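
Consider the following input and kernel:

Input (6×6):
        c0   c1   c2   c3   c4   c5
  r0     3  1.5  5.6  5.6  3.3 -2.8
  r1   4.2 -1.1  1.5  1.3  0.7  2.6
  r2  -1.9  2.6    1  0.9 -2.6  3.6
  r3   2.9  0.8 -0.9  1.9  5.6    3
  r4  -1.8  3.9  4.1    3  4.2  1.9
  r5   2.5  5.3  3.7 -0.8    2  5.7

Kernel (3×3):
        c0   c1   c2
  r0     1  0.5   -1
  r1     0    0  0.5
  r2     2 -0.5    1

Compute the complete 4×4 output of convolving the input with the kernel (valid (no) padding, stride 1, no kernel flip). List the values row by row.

Output[0,0]: The receptive field on the input at this output position is [3 1.5 5.6 / 4.2 -1.1 1.5 / -1.9 2.6 1]. Elementwise product with the kernel and sum: 3·1 + 1.5·0.5 + 5.6·-1 + 1.5·0.5 + -1.9·2 + 2.6·-0.5 + 1·1.

-5.2 4.95 4.4 18.05
7.15 2.75 3 4.85
-3.5 11.9 17.75 3.3
12.3 7.9 6.35 5.75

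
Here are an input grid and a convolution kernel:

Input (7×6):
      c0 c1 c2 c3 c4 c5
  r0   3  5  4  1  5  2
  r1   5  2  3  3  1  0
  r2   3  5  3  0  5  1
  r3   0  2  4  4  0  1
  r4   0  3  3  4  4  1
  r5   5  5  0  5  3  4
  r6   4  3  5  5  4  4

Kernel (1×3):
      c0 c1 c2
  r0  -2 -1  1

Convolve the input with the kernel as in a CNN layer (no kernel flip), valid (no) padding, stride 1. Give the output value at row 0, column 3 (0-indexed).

The receptive field on the input at this output position is [1 5 2]. Elementwise product with the kernel and sum: 1·-2 + 5·-1 + 2·1.

-5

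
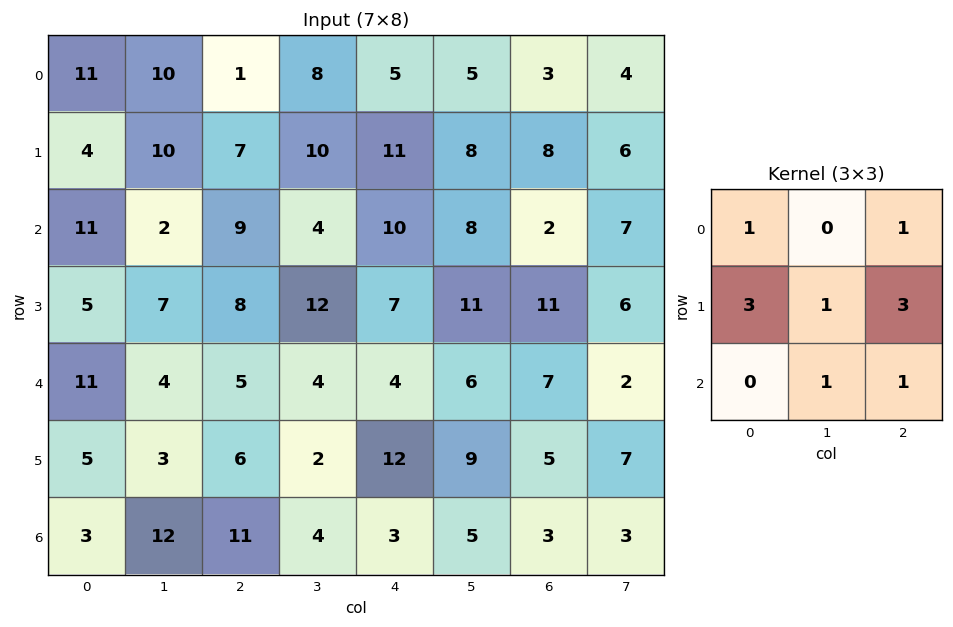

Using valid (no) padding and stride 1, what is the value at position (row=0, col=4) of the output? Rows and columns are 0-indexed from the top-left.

83

The receptive field on the input at this output position is [5 5 3 / 11 8 8 / 10 8 2]. Elementwise product with the kernel and sum: 5·1 + 3·1 + 11·3 + 8·1 + 8·3 + 8·1 + 2·1.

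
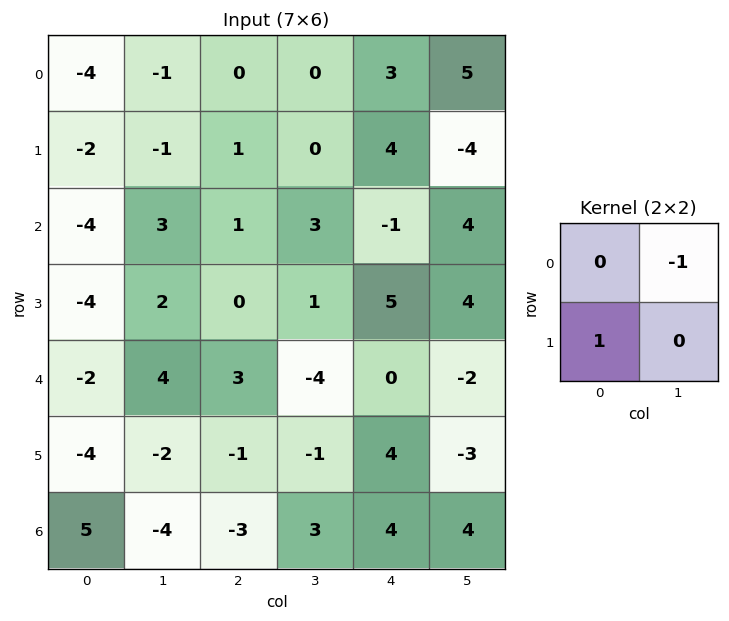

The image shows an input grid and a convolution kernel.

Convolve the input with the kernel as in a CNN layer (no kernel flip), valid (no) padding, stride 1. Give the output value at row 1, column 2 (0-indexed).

The receptive field on the input at this output position is [1 0 / 1 3]. Elementwise product with the kernel and sum: 0·-1 + 1·1.

1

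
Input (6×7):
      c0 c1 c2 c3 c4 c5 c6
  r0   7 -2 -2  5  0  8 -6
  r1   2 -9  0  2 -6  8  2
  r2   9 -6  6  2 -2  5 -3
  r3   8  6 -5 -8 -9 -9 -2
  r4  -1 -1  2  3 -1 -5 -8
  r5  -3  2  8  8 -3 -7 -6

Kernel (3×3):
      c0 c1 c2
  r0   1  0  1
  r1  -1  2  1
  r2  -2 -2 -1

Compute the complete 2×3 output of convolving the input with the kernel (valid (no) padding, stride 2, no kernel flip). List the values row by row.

Output[0,0]: The receptive field on the input at this output position is [7 -2 -2 / 2 -9 0 / 9 -6 6]. Elementwise product with the kernel and sum: 7·1 + -2·1 + 2·-1 + -9·2 + 0·1 + 9·-2 + -6·-2 + 6·-1.

-27 -18 15
16 -25 4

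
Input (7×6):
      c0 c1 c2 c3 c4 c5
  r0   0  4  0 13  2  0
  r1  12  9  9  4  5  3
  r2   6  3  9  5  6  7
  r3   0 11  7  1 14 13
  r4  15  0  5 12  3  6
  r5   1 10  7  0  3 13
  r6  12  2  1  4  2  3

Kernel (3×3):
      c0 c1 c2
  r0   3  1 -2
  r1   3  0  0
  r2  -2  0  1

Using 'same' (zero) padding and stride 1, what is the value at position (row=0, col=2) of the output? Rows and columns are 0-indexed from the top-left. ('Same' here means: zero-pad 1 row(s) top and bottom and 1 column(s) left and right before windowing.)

The receptive field on the zero-padded input at this output position is [0 0 0 / 4 0 13 / 9 9 4]. Elementwise product with the kernel and sum: 0·3 + 0·1 + 0·-2 + 4·3 + 9·-2 + 4·1.

-2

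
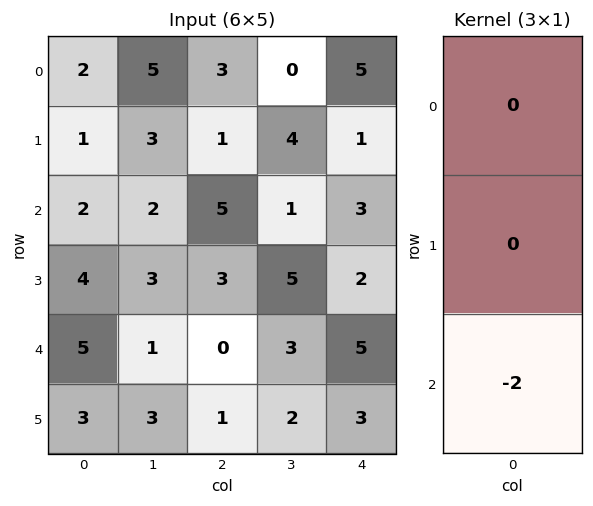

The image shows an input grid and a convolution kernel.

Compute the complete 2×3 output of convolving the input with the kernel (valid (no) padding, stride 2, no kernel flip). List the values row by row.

Output[0,0]: The receptive field on the input at this output position is [2 / 1 / 2]. Elementwise product with the kernel and sum: 2·-2.

-4 -10 -6
-10 0 -10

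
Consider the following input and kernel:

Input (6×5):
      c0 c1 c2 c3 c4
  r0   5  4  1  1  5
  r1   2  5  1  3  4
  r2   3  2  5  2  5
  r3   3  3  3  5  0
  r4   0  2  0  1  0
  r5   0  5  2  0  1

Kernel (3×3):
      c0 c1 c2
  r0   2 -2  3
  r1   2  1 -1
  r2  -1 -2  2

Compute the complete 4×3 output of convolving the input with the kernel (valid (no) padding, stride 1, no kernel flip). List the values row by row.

16 9 17
-3 25 2
19 4 30
5 9 -3

Output[0,0]: The receptive field on the input at this output position is [5 4 1 / 2 5 1 / 3 2 5]. Elementwise product with the kernel and sum: 5·2 + 4·-2 + 1·3 + 2·2 + 5·1 + 1·-1 + 3·-1 + 2·-2 + 5·2.
Output[0,1]: The receptive field on the input at this output position is [4 1 1 / 5 1 3 / 2 5 2]. Elementwise product with the kernel and sum: 4·2 + 1·-2 + 1·3 + 5·2 + 1·1 + 3·-1 + 2·-1 + 5·-2 + 2·2.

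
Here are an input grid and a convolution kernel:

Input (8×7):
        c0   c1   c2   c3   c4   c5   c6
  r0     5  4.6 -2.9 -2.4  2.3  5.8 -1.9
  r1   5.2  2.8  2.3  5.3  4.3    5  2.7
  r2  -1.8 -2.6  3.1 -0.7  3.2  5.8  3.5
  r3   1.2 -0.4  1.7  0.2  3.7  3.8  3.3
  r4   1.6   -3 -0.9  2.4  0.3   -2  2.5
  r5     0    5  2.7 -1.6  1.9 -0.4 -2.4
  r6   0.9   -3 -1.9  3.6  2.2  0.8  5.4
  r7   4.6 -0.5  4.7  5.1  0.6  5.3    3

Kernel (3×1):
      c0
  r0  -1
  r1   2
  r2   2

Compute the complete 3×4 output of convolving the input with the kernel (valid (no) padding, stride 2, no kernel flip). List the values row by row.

Output[0,0]: The receptive field on the input at this output position is [5 / 5.2 / -1.8]. Elementwise product with the kernel and sum: 5·-1 + 5.2·2 + -1.8·2.

1.8 13.7 12.7 14.3
7.4 -1.5 4.8 8.1
0.2 2.5 7.9 3.5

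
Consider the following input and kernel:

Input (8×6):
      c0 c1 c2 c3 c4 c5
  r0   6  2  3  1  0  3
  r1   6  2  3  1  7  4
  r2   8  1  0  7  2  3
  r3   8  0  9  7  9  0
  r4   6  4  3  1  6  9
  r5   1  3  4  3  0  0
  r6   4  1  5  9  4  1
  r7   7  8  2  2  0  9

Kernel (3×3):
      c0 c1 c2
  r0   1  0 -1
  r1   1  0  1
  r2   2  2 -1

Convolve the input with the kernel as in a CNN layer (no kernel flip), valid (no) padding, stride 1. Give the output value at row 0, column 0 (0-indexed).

The receptive field on the input at this output position is [6 2 3 / 6 2 3 / 8 1 0]. Elementwise product with the kernel and sum: 6·1 + 3·-1 + 6·1 + 3·1 + 8·2 + 1·2 + 0·-1.

30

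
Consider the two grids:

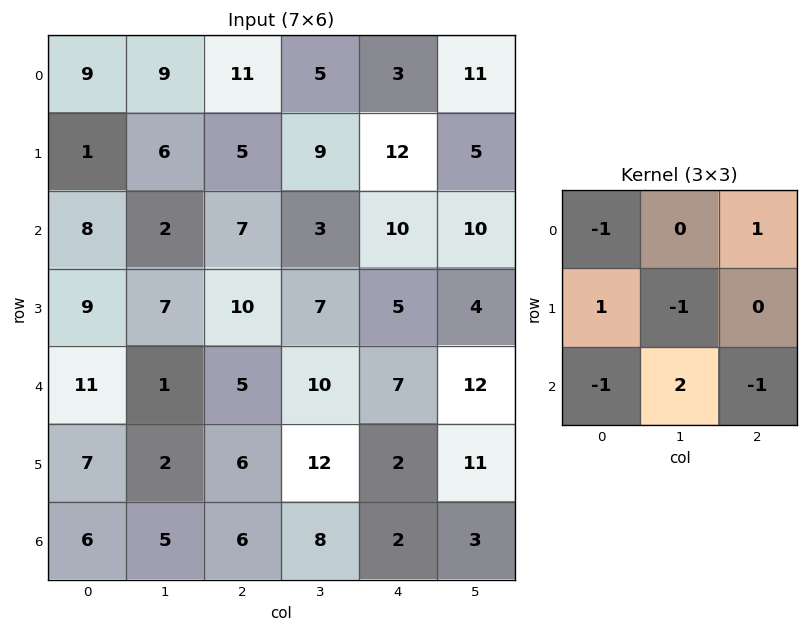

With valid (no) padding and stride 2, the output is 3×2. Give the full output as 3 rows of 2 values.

Output[0,0]: The receptive field on the input at this output position is [9 9 11 / 1 6 5 / 8 2 7]. Elementwise product with the kernel and sum: 9·-1 + 11·1 + 1·1 + 6·-1 + 8·-1 + 2·2 + 7·-1.

-14 -23
-13 14
-3 4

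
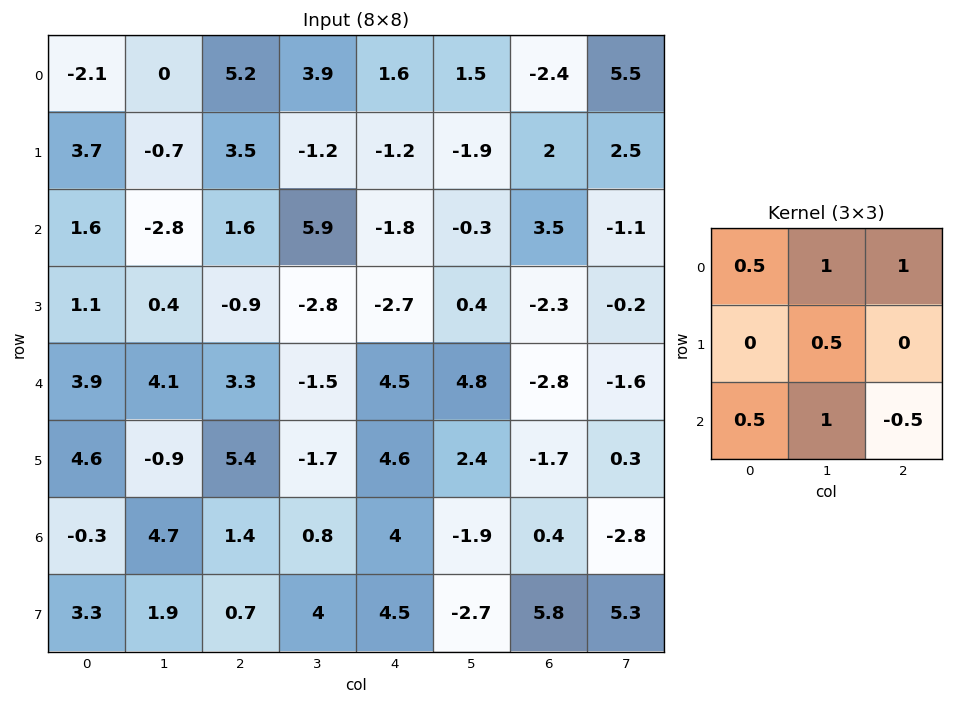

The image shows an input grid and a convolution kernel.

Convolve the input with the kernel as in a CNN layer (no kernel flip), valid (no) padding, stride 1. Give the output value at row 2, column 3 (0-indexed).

The receptive field on the input at this output position is [5.9 -1.8 -0.3 / -2.8 -2.7 0.4 / -1.5 4.5 4.8]. Elementwise product with the kernel and sum: 5.9·0.5 + -1.8·1 + -0.3·1 + -2.7·0.5 + -1.5·0.5 + 4.5·1 + 4.8·-0.5.

0.85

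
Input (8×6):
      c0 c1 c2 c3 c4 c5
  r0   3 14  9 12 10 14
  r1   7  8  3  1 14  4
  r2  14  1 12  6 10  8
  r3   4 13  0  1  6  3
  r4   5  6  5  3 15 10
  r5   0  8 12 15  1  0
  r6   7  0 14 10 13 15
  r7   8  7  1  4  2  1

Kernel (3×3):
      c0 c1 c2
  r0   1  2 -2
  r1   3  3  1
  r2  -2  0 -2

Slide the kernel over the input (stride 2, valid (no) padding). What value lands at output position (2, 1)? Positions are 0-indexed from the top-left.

9

The receptive field on the input at this output position is [5 3 15 / 12 15 1 / 14 10 13]. Elementwise product with the kernel and sum: 5·1 + 3·2 + 15·-2 + 12·3 + 15·3 + 1·1 + 14·-2 + 13·-2.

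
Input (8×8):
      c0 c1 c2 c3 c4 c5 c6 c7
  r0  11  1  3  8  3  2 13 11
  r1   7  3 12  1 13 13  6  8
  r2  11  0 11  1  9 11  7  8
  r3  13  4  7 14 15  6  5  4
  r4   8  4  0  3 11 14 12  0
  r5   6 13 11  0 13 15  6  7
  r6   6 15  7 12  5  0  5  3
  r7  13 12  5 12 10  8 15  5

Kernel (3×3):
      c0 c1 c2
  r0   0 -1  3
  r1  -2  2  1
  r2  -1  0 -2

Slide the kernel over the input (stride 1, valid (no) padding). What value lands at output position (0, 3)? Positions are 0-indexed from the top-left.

The receptive field on the input at this output position is [8 3 2 / 1 13 13 / 1 9 11]. Elementwise product with the kernel and sum: 3·-1 + 2·3 + 1·-2 + 13·2 + 13·1 + 1·-1 + 11·-2.

17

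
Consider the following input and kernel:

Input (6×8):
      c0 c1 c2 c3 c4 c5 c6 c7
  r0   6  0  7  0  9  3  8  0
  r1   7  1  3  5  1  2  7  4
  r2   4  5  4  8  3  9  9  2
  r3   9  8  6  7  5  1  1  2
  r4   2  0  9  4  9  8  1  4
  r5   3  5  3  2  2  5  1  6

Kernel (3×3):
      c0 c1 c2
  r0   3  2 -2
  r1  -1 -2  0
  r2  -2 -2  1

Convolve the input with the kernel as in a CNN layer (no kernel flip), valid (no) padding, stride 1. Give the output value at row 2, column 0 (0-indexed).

The receptive field on the input at this output position is [4 5 4 / 9 8 6 / 2 0 9]. Elementwise product with the kernel and sum: 4·3 + 5·2 + 4·-2 + 9·-1 + 8·-2 + 2·-2 + 0·-2 + 9·1.

-6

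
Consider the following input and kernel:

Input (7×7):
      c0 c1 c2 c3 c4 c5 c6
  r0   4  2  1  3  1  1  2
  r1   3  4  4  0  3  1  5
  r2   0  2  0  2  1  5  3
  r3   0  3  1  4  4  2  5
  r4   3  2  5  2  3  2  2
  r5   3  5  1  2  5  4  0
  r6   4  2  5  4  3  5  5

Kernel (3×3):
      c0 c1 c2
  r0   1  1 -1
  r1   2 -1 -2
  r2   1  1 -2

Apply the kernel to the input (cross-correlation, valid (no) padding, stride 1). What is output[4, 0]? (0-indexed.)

-5

The receptive field on the input at this output position is [3 2 5 / 3 5 1 / 4 2 5]. Elementwise product with the kernel and sum: 3·1 + 2·1 + 5·-1 + 3·2 + 5·-1 + 1·-2 + 4·1 + 2·1 + 5·-2.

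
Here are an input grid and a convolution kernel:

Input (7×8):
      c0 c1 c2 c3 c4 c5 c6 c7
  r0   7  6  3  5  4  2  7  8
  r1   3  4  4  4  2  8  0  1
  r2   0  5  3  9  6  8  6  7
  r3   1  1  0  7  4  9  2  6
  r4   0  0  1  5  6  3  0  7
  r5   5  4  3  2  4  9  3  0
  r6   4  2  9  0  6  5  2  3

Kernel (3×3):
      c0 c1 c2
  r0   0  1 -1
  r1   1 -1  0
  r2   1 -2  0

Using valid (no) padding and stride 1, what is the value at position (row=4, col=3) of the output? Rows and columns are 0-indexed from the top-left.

The receptive field on the input at this output position is [5 6 3 / 2 4 9 / 0 6 5]. Elementwise product with the kernel and sum: 6·1 + 3·-1 + 2·1 + 4·-1 + 0·1 + 6·-2.

-11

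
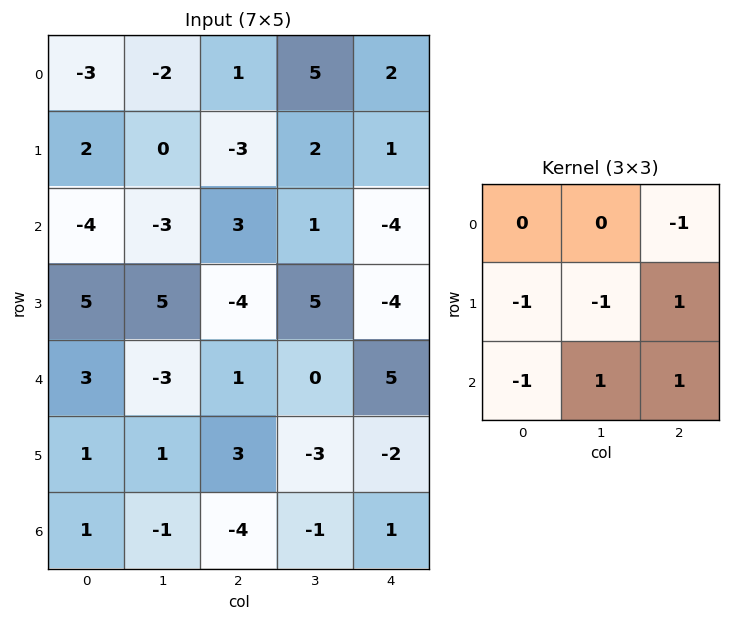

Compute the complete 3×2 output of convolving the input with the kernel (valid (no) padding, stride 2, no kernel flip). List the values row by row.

-2 -6
-22 3
-6 -3

Output[0,0]: The receptive field on the input at this output position is [-3 -2 1 / 2 0 -3 / -4 -3 3]. Elementwise product with the kernel and sum: 1·-1 + 2·-1 + 0·-1 + -3·1 + -4·-1 + -3·1 + 3·1.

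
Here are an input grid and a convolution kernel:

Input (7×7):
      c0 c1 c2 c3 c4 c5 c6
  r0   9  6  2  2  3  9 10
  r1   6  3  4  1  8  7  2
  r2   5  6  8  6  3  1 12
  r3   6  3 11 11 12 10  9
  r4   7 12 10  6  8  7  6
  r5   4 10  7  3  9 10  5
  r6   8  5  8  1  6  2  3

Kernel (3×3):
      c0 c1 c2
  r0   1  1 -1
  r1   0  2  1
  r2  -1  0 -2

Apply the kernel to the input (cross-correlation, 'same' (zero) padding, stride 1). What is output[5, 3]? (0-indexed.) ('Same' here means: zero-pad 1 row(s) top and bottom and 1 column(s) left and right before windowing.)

The receptive field on the zero-padded input at this output position is [10 6 8 / 7 3 9 / 8 1 6]. Elementwise product with the kernel and sum: 10·1 + 6·1 + 8·-1 + 3·2 + 9·1 + 8·-1 + 6·-2.

3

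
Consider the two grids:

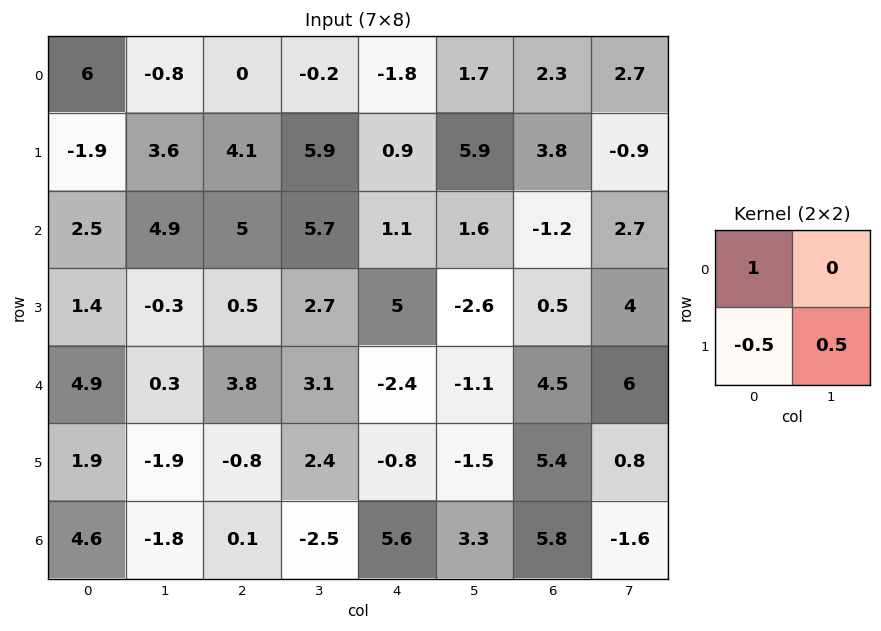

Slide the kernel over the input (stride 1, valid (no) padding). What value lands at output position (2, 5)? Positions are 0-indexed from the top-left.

The receptive field on the input at this output position is [1.6 -1.2 / -2.6 0.5]. Elementwise product with the kernel and sum: 1.6·1 + -2.6·-0.5 + 0.5·0.5.

3.15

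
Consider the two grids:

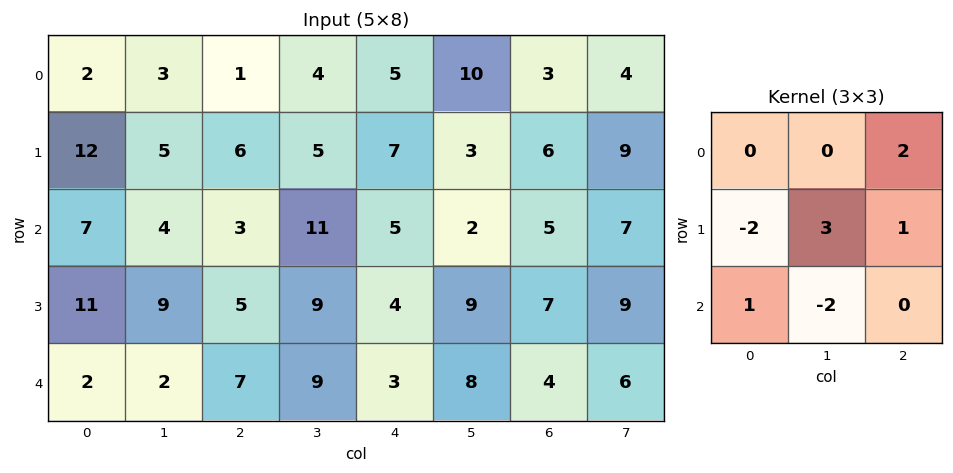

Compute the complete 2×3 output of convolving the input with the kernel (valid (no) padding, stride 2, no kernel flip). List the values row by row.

Output[0,0]: The receptive field on the input at this output position is [2 3 1 / 12 5 6 / 7 4 3]. Elementwise product with the kernel and sum: 1·2 + 12·-2 + 5·3 + 6·1 + 7·1 + 4·-2.

-2 1 8
14 20 23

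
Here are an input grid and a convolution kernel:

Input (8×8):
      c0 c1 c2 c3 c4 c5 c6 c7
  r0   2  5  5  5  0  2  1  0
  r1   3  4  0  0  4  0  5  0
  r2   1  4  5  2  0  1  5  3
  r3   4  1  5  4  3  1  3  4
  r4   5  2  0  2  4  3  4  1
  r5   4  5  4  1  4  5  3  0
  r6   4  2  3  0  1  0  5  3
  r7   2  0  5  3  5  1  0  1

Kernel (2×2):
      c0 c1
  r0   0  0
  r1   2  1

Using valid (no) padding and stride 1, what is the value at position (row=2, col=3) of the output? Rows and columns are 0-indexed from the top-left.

11

The receptive field on the input at this output position is [2 0 / 4 3]. Elementwise product with the kernel and sum: 4·2 + 3·1.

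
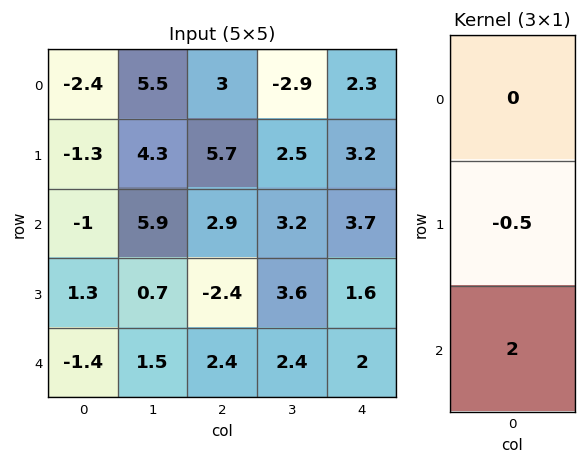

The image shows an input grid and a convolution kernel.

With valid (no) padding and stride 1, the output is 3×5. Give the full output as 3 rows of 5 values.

Output[0,0]: The receptive field on the input at this output position is [-2.4 / -1.3 / -1]. Elementwise product with the kernel and sum: -1.3·-0.5 + -1·2.
Output[0,1]: The receptive field on the input at this output position is [5.5 / 4.3 / 5.9]. Elementwise product with the kernel and sum: 4.3·-0.5 + 5.9·2.

-1.35 9.65 2.95 5.15 5.8
3.1 -1.55 -6.25 5.6 1.35
-3.45 2.65 6 3 3.2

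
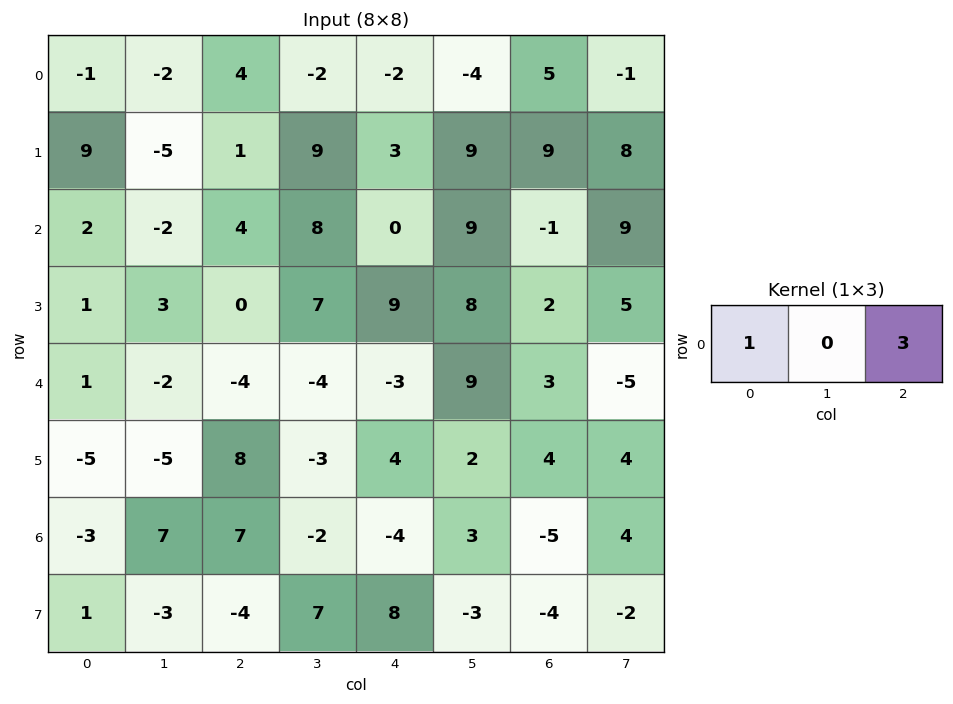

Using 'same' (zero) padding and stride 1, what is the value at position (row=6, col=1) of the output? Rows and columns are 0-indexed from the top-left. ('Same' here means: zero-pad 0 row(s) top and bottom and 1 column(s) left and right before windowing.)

The receptive field on the zero-padded input at this output position is [-3 7 7]. Elementwise product with the kernel and sum: -3·1 + 7·3.

18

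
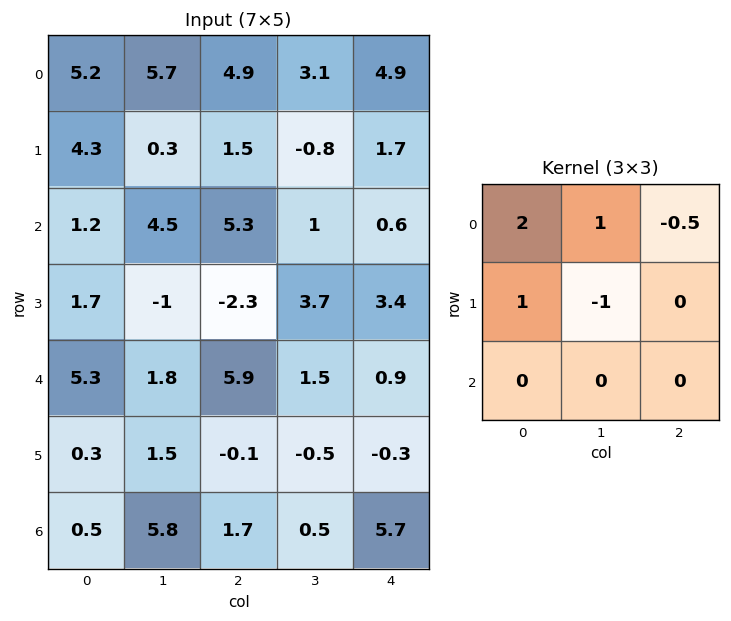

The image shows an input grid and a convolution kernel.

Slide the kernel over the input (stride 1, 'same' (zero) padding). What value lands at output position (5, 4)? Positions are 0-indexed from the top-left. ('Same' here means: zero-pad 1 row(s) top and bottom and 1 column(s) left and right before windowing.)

The receptive field on the zero-padded input at this output position is [1.5 0.9 0 / -0.5 -0.3 0 / 0.5 5.7 0]. Elementwise product with the kernel and sum: 1.5·2 + 0.9·1 + 0·-0.5 + -0.5·1 + -0.3·-1.

3.7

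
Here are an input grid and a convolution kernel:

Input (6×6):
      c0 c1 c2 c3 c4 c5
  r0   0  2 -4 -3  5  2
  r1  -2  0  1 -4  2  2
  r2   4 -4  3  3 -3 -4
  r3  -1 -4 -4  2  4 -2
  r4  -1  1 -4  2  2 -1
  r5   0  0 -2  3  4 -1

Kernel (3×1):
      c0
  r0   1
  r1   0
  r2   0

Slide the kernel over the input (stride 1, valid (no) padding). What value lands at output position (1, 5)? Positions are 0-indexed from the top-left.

2

The receptive field on the input at this output position is [2 / -4 / -2]. Elementwise product with the kernel and sum: 2·1.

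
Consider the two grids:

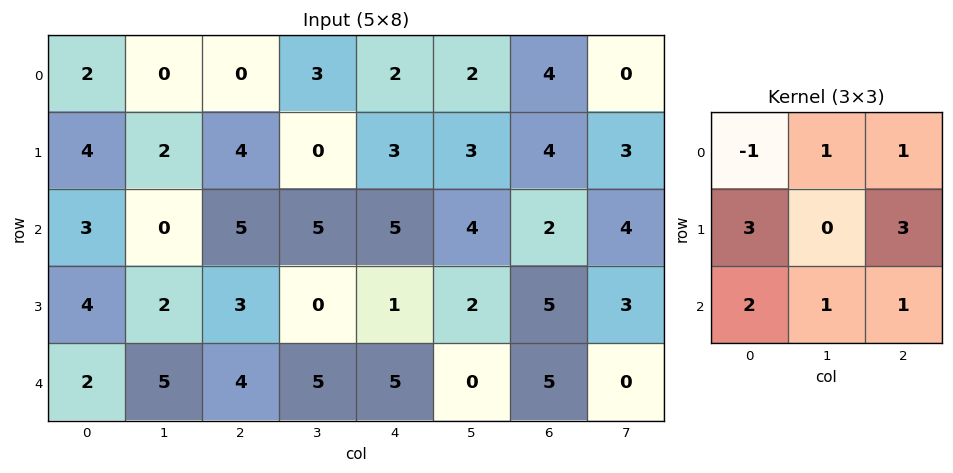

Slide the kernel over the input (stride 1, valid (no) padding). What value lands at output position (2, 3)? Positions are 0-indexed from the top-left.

The receptive field on the input at this output position is [5 5 4 / 0 1 2 / 5 5 0]. Elementwise product with the kernel and sum: 5·-1 + 5·1 + 4·1 + 0·3 + 2·3 + 5·2 + 5·1 + 0·1.

25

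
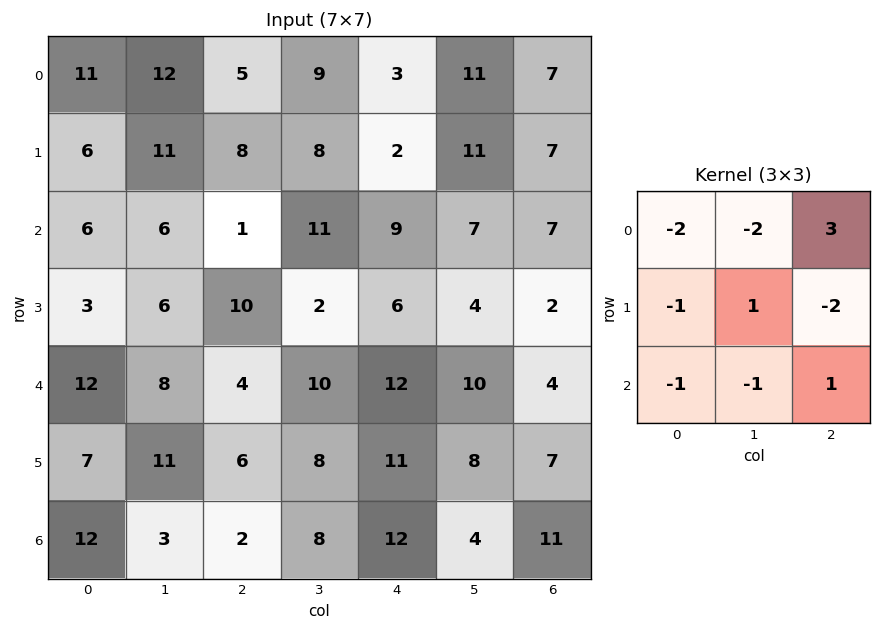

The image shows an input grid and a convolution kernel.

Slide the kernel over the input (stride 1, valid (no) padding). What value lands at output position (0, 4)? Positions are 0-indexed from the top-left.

The receptive field on the input at this output position is [3 11 7 / 2 11 7 / 9 7 7]. Elementwise product with the kernel and sum: 3·-2 + 11·-2 + 7·3 + 2·-1 + 11·1 + 7·-2 + 9·-1 + 7·-1 + 7·1.

-21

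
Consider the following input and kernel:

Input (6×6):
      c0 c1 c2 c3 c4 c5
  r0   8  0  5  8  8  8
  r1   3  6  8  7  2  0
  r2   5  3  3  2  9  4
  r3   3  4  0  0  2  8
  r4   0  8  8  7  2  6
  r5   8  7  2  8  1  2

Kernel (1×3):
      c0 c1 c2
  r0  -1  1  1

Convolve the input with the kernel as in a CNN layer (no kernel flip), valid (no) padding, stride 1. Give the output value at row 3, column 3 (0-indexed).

10

The receptive field on the input at this output position is [0 2 8]. Elementwise product with the kernel and sum: 0·-1 + 2·1 + 8·1.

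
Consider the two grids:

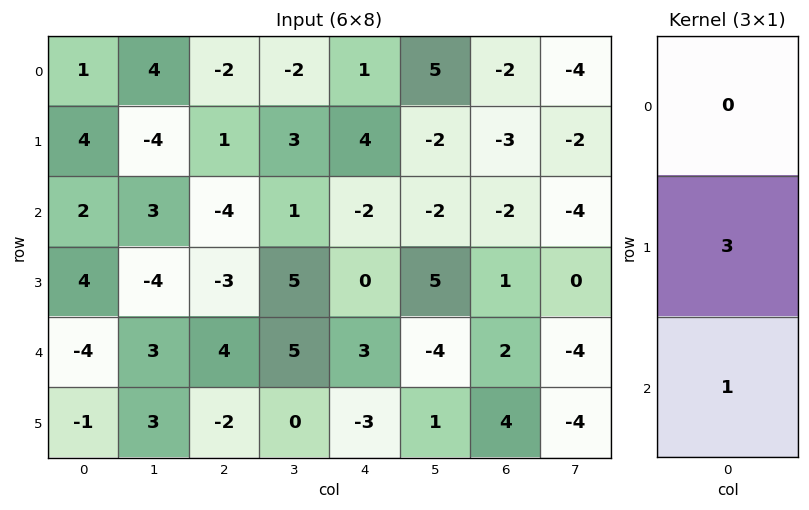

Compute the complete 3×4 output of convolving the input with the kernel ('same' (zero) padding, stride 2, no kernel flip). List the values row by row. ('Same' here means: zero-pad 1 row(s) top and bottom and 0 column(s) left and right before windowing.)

7 -5 7 -9
10 -15 -6 -5
-13 10 6 10

Output[0,0]: The receptive field on the zero-padded input at this output position is [0 / 1 / 4]. Elementwise product with the kernel and sum: 1·3 + 4·1.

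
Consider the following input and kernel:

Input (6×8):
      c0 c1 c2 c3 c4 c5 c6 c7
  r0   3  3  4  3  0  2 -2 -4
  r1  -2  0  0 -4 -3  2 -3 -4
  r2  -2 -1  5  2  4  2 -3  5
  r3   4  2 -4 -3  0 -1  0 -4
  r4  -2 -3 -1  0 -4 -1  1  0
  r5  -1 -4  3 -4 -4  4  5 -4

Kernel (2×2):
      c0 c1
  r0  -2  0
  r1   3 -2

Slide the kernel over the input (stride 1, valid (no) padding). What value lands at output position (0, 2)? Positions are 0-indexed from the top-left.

The receptive field on the input at this output position is [4 3 / 0 -4]. Elementwise product with the kernel and sum: 4·-2 + 0·3 + -4·-2.

0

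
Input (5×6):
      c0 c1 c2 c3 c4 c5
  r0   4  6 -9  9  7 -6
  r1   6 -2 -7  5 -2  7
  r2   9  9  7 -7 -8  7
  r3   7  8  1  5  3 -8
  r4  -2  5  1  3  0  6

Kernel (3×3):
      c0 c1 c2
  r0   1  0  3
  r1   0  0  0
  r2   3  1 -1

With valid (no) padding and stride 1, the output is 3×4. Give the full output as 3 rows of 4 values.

6 74 34 -45
13 33 -8 52
28 1 -11 17

Output[0,0]: The receptive field on the input at this output position is [4 6 -9 / 6 -2 -7 / 9 9 7]. Elementwise product with the kernel and sum: 4·1 + -9·3 + 9·3 + 9·1 + 7·-1.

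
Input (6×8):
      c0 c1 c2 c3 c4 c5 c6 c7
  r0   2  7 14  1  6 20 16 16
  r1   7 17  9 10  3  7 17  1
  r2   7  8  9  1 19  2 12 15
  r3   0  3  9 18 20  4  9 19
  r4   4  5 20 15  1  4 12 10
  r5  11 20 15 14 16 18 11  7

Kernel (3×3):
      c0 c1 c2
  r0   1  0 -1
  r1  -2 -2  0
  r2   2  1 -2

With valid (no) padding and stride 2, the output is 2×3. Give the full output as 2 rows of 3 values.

Output[0,0]: The receptive field on the input at this output position is [2 7 14 / 7 17 9 / 7 8 9]. Elementwise product with the kernel and sum: 2·1 + 14·-1 + 7·-2 + 17·-2 + 7·2 + 8·1 + 9·-2.

-56 -49 -14
-35 -11 -59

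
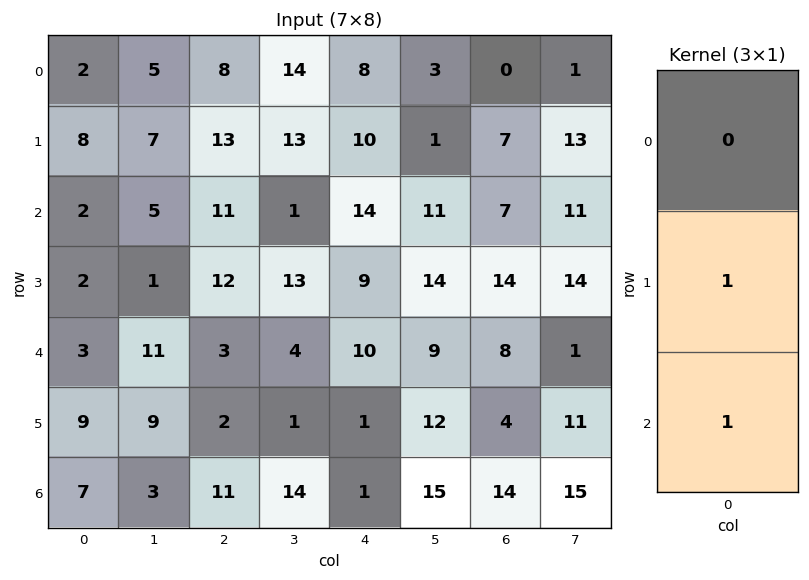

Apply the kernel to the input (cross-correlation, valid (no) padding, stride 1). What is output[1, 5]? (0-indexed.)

25

The receptive field on the input at this output position is [1 / 11 / 14]. Elementwise product with the kernel and sum: 11·1 + 14·1.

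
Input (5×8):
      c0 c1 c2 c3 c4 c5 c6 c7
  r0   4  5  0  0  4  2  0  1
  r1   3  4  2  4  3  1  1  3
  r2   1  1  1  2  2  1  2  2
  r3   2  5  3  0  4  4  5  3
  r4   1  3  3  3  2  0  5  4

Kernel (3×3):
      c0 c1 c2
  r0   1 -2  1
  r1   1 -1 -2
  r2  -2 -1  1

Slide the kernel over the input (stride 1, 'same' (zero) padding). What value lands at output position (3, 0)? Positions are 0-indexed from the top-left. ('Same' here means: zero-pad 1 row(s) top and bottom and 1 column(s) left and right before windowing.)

The receptive field on the zero-padded input at this output position is [0 1 1 / 0 2 5 / 0 1 3]. Elementwise product with the kernel and sum: 0·1 + 1·-2 + 1·1 + 0·1 + 2·-1 + 5·-2 + 0·-2 + 1·-1 + 3·1.

-11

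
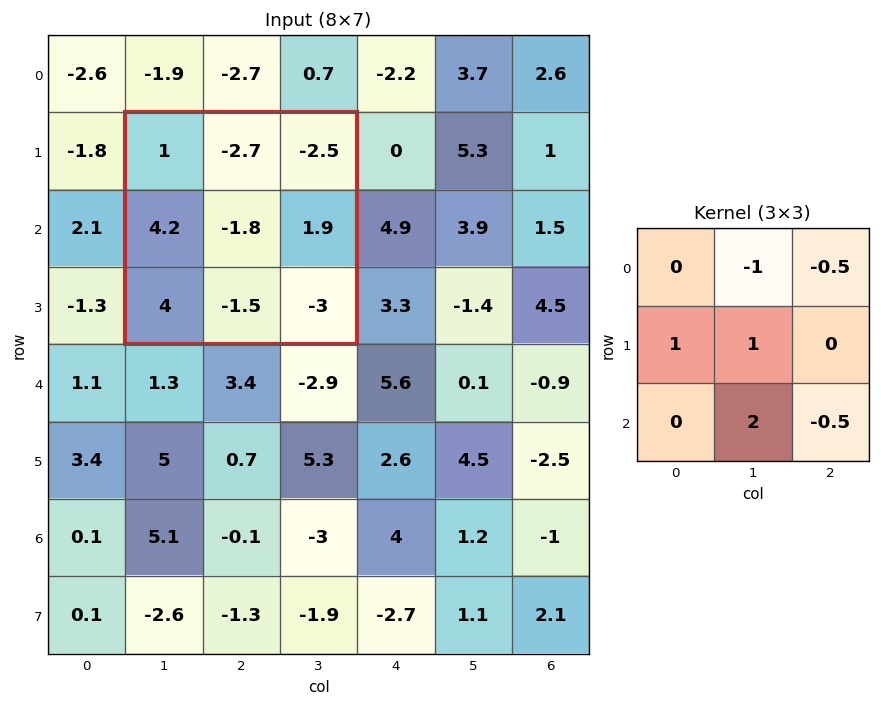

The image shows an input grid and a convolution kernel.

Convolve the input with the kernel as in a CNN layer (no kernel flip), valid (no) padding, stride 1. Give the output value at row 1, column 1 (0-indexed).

The receptive field on the input at this output position is [1 -2.7 -2.5 / 4.2 -1.8 1.9 / 4 -1.5 -3]. Elementwise product with the kernel and sum: -2.7·-1 + -2.5·-0.5 + 4.2·1 + -1.8·1 + -1.5·2 + -3·-0.5.

4.85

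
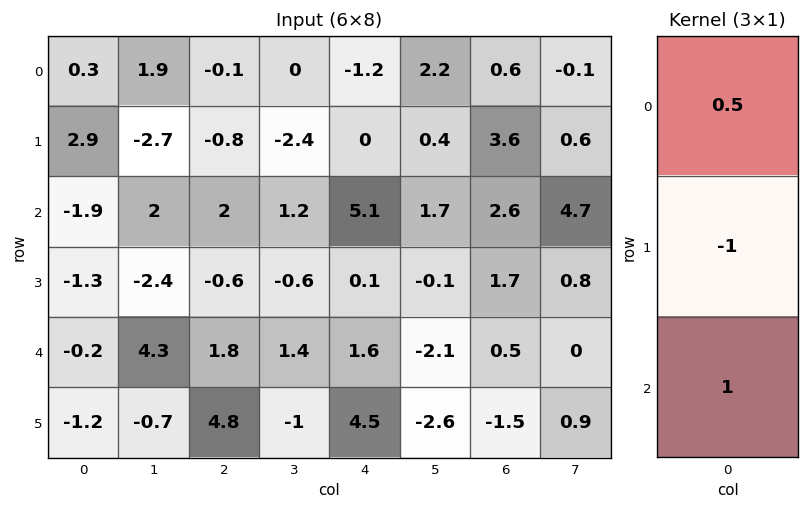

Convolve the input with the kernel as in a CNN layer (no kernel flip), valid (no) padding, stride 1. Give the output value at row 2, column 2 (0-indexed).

3.4

The receptive field on the input at this output position is [2 / -0.6 / 1.8]. Elementwise product with the kernel and sum: 2·0.5 + -0.6·-1 + 1.8·1.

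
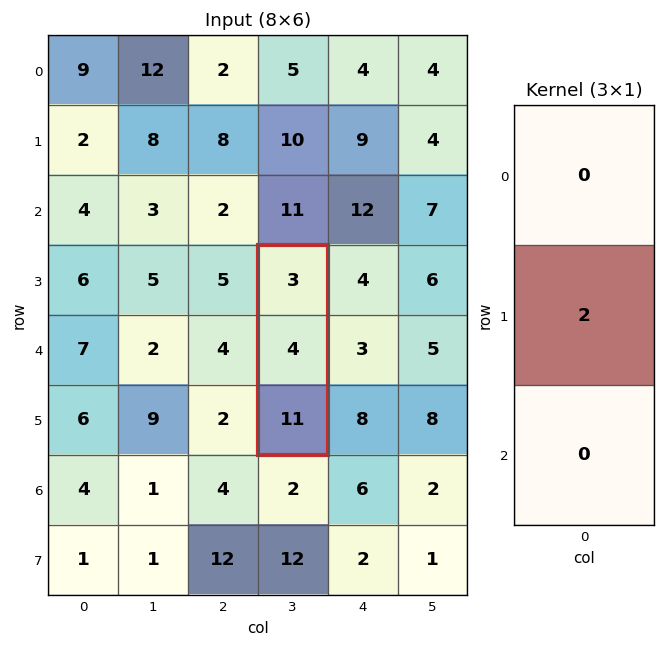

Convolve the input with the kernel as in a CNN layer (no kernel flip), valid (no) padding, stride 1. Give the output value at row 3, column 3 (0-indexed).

8

The receptive field on the input at this output position is [3 / 4 / 11]. Elementwise product with the kernel and sum: 4·2.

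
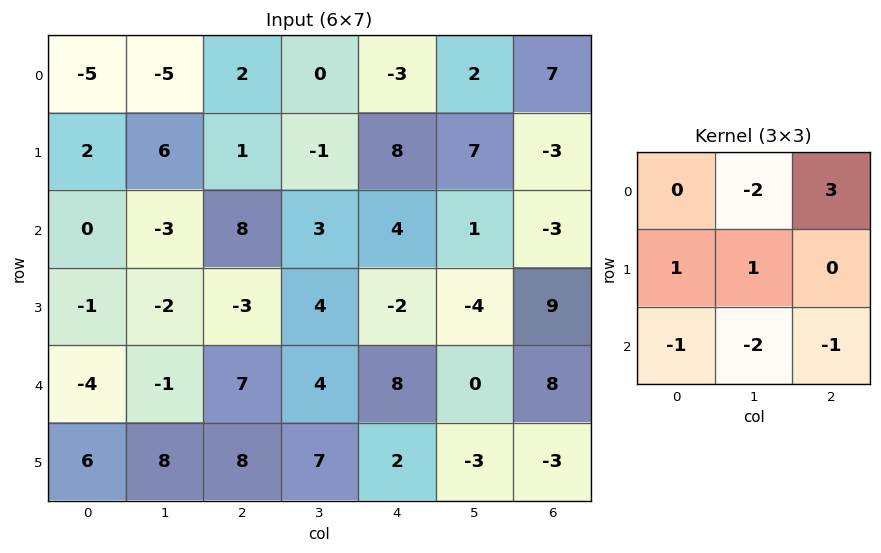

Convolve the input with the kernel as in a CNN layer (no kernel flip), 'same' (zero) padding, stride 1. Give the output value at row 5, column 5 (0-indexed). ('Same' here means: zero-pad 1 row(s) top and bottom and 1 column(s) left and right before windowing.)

23

The receptive field on the zero-padded input at this output position is [8 0 8 / 2 -3 -3 / 0 0 0]. Elementwise product with the kernel and sum: 0·-2 + 8·3 + 2·1 + -3·1 + 0·-1 + 0·-2 + 0·-1.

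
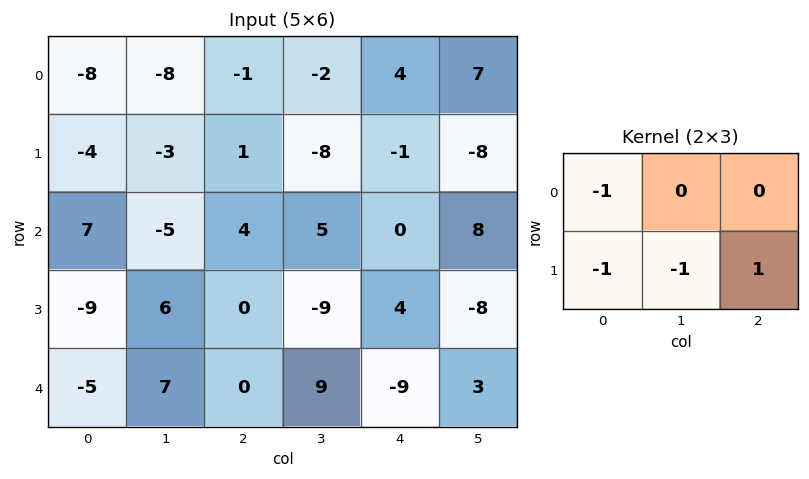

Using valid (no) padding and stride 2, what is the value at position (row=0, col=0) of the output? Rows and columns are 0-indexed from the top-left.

16

The receptive field on the input at this output position is [-8 -8 -1 / -4 -3 1]. Elementwise product with the kernel and sum: -8·-1 + -4·-1 + -3·-1 + 1·1.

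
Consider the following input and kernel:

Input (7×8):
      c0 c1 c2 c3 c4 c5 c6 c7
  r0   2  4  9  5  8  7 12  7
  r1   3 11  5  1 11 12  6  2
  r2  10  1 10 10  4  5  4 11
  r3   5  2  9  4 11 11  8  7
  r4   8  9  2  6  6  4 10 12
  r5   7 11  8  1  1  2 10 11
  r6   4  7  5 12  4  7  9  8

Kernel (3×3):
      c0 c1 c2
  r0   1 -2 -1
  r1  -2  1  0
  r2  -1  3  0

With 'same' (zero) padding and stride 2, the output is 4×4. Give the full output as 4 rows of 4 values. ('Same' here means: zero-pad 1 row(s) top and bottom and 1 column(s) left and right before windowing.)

Output[0,0]: The receptive field on the zero-padded input at this output position is [0 0 0 / 0 2 4 / 0 3 11]. Elementwise product with the kernel and sum: 0·1 + 0·-2 + 0·-1 + 0·-2 + 2·1 + 0·-1 + 3·3.

11 5 30 4
8 33 -20 5
17 -23 -33 18
-21 -15 -23 -34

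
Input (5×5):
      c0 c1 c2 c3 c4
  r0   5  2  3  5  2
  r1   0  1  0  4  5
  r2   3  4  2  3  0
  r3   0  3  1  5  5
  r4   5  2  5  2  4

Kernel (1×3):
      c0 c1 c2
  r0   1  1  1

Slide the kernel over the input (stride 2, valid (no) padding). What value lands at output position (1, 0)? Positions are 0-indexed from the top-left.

9

The receptive field on the input at this output position is [3 4 2]. Elementwise product with the kernel and sum: 3·1 + 4·1 + 2·1.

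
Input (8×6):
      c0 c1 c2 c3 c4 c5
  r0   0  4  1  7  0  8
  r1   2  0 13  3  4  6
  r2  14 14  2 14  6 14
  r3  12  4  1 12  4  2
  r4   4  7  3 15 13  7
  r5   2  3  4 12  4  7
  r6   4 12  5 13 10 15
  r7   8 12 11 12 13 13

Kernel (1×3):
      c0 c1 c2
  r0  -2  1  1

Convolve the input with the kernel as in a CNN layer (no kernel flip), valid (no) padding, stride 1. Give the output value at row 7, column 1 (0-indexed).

The receptive field on the input at this output position is [12 11 12]. Elementwise product with the kernel and sum: 12·-2 + 11·1 + 12·1.

-1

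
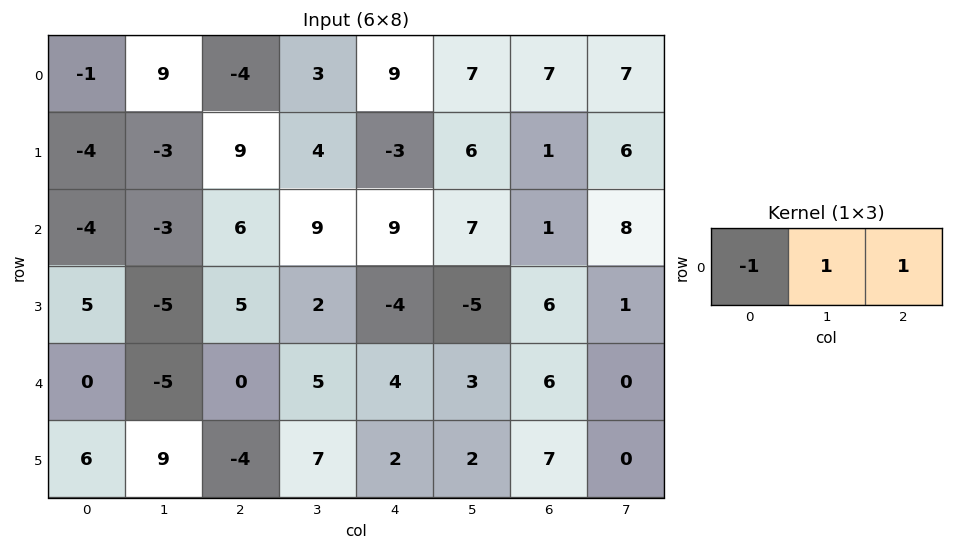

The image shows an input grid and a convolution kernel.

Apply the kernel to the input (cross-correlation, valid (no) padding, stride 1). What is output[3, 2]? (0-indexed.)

-7

The receptive field on the input at this output position is [5 2 -4]. Elementwise product with the kernel and sum: 5·-1 + 2·1 + -4·1.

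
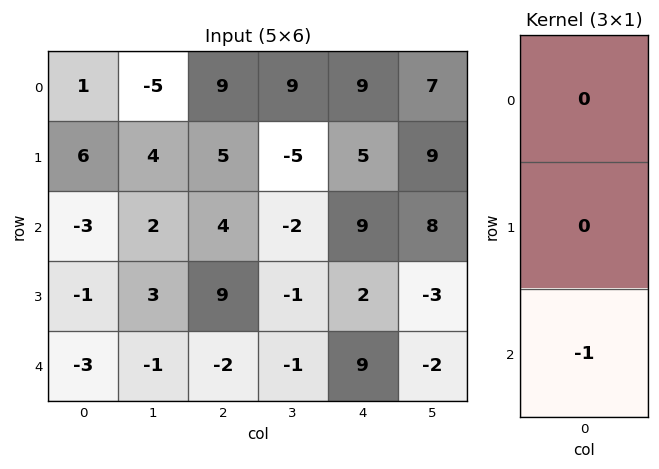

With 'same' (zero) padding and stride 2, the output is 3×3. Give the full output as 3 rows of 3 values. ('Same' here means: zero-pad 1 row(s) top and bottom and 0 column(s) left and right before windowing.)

-6 -5 -5
1 -9 -2
0 0 0

Output[0,0]: The receptive field on the zero-padded input at this output position is [0 / 1 / 6]. Elementwise product with the kernel and sum: 6·-1.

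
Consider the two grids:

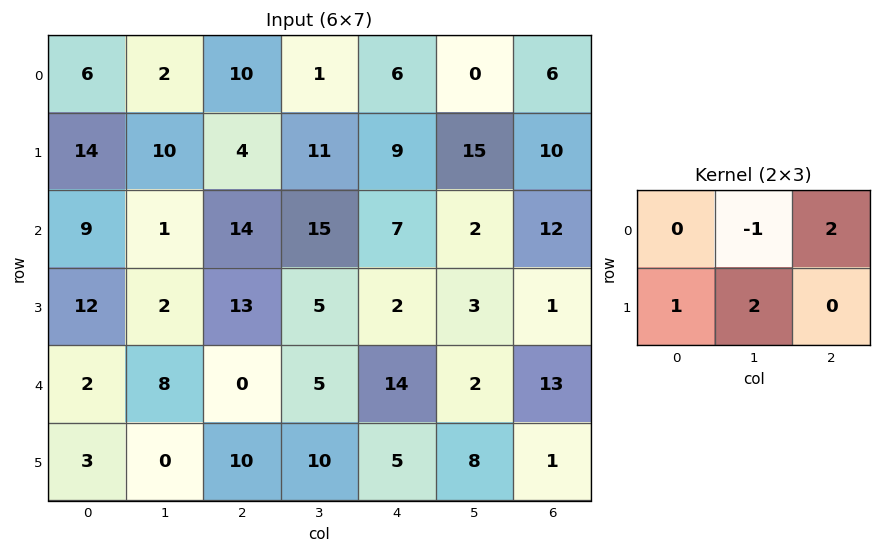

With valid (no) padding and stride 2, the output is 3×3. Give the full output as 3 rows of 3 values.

Output[0,0]: The receptive field on the input at this output position is [6 2 10 / 14 10 4]. Elementwise product with the kernel and sum: 2·-1 + 10·2 + 14·1 + 10·2.

52 37 51
43 22 30
-5 53 45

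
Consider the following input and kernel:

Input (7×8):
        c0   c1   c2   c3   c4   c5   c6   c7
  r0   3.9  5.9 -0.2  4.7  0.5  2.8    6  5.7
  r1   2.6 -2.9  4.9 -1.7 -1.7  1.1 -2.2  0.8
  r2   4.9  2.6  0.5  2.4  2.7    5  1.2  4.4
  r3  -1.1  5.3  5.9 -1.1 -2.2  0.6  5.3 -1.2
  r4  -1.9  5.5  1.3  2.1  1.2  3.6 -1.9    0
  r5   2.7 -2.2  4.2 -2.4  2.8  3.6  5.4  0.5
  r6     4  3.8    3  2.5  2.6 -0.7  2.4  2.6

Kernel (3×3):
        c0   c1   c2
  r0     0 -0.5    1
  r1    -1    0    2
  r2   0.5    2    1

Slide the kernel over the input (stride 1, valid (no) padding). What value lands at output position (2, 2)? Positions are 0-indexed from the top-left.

The receptive field on the input at this output position is [0.5 2.4 2.7 / 5.9 -1.1 -2.2 / 1.3 2.1 1.2]. Elementwise product with the kernel and sum: 2.4·-0.5 + 2.7·1 + 5.9·-1 + -2.2·2 + 1.3·0.5 + 2.1·2 + 1.2·1.

-2.75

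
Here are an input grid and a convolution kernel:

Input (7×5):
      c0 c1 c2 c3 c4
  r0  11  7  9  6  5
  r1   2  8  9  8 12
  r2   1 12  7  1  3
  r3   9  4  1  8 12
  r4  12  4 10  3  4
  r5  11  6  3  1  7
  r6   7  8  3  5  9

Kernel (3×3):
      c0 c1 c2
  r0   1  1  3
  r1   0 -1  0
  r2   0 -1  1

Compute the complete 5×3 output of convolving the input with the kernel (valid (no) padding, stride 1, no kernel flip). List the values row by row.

32 19 24
22 41 56
36 14 10
9 17 48
35 22 28

Output[0,0]: The receptive field on the input at this output position is [11 7 9 / 2 8 9 / 1 12 7]. Elementwise product with the kernel and sum: 11·1 + 7·1 + 9·3 + 8·-1 + 12·-1 + 7·1.
Output[0,1]: The receptive field on the input at this output position is [7 9 6 / 8 9 8 / 12 7 1]. Elementwise product with the kernel and sum: 7·1 + 9·1 + 6·3 + 9·-1 + 7·-1 + 1·1.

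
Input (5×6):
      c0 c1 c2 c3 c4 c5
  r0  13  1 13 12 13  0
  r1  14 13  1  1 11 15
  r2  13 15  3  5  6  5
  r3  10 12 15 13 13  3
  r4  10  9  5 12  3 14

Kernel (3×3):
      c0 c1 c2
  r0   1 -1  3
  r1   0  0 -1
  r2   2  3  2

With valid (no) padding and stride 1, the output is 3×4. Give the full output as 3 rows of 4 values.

127 72 62 22
87 105 122 101
49 71 55 72

Output[0,0]: The receptive field on the input at this output position is [13 1 13 / 14 13 1 / 13 15 3]. Elementwise product with the kernel and sum: 13·1 + 1·-1 + 13·3 + 1·-1 + 13·2 + 15·3 + 3·2.
Output[0,1]: The receptive field on the input at this output position is [1 13 12 / 13 1 1 / 15 3 5]. Elementwise product with the kernel and sum: 1·1 + 13·-1 + 12·3 + 1·-1 + 15·2 + 3·3 + 5·2.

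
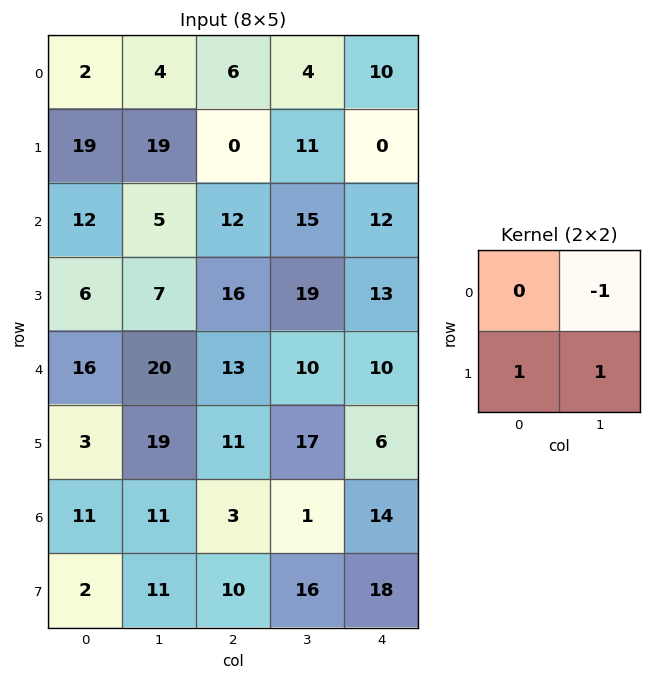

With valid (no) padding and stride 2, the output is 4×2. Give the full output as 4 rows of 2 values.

34 7
8 20
2 18
2 25

Output[0,0]: The receptive field on the input at this output position is [2 4 / 19 19]. Elementwise product with the kernel and sum: 4·-1 + 19·1 + 19·1.
Output[0,1]: The receptive field on the input at this output position is [6 4 / 0 11]. Elementwise product with the kernel and sum: 4·-1 + 0·1 + 11·1.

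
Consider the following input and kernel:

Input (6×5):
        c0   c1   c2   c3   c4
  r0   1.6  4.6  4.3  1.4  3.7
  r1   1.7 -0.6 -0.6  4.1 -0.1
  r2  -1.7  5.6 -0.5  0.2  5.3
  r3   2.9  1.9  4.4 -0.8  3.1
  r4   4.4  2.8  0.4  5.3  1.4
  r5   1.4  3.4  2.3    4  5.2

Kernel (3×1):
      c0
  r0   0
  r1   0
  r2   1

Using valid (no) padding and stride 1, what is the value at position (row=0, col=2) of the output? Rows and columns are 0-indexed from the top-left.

The receptive field on the input at this output position is [4.3 / -0.6 / -0.5]. Elementwise product with the kernel and sum: -0.5·1.

-0.5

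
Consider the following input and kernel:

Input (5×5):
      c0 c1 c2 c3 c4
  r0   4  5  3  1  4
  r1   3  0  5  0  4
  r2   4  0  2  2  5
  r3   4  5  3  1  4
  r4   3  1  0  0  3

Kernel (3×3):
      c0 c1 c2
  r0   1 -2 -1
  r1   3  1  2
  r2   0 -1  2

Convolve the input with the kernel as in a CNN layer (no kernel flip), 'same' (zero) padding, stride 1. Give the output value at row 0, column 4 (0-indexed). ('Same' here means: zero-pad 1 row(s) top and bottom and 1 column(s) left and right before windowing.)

The receptive field on the zero-padded input at this output position is [0 0 0 / 1 4 0 / 0 4 0]. Elementwise product with the kernel and sum: 0·1 + 0·-2 + 0·-1 + 1·3 + 4·1 + 0·2 + 4·-1 + 0·2.

3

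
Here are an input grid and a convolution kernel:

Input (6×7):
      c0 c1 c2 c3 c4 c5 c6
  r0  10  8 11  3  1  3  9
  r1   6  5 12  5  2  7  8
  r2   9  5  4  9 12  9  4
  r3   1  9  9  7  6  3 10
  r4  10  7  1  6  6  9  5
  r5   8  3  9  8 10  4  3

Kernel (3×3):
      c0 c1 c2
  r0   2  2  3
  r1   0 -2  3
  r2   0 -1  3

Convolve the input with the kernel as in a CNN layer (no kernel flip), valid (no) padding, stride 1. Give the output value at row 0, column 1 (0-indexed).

The receptive field on the input at this output position is [8 11 3 / 5 12 5 / 5 4 9]. Elementwise product with the kernel and sum: 8·2 + 11·2 + 3·3 + 12·-2 + 5·3 + 4·-1 + 9·3.

61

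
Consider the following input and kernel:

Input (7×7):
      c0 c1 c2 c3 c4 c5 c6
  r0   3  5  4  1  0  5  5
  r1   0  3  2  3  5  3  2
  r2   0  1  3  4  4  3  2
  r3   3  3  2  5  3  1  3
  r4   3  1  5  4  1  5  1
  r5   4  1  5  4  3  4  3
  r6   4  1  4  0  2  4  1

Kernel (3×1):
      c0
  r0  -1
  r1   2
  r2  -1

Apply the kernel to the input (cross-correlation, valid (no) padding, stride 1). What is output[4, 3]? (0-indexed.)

The receptive field on the input at this output position is [4 / 4 / 0]. Elementwise product with the kernel and sum: 4·-1 + 4·2 + 0·-1.

4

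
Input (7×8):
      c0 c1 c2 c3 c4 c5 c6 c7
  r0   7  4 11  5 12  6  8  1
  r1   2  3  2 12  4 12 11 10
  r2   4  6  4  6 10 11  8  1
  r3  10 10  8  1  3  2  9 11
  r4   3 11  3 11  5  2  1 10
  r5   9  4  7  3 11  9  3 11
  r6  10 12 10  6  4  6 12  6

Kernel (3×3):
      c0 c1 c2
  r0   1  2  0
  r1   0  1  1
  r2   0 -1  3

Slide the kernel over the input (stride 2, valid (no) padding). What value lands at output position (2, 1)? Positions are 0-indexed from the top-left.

45

The receptive field on the input at this output position is [3 11 5 / 7 3 11 / 10 6 4]. Elementwise product with the kernel and sum: 3·1 + 11·2 + 3·1 + 11·1 + 6·-1 + 4·3.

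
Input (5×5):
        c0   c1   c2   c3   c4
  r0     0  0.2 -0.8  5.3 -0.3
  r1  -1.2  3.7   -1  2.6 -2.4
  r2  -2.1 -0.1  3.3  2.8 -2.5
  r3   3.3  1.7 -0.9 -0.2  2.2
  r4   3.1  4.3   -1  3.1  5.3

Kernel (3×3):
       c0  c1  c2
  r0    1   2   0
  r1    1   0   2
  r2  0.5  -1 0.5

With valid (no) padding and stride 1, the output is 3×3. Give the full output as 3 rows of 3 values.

-2.1 5.55 1.6
10.2 8.85 3.35
-4.05 12.5 11.45

Output[0,0]: The receptive field on the input at this output position is [0 0.2 -0.8 / -1.2 3.7 -1 / -2.1 -0.1 3.3]. Elementwise product with the kernel and sum: 0·1 + 0.2·2 + -1.2·1 + -1·2 + -2.1·0.5 + -0.1·-1 + 3.3·0.5.
Output[0,1]: The receptive field on the input at this output position is [0.2 -0.8 5.3 / 3.7 -1 2.6 / -0.1 3.3 2.8]. Elementwise product with the kernel and sum: 0.2·1 + -0.8·2 + 3.7·1 + 2.6·2 + -0.1·0.5 + 3.3·-1 + 2.8·0.5.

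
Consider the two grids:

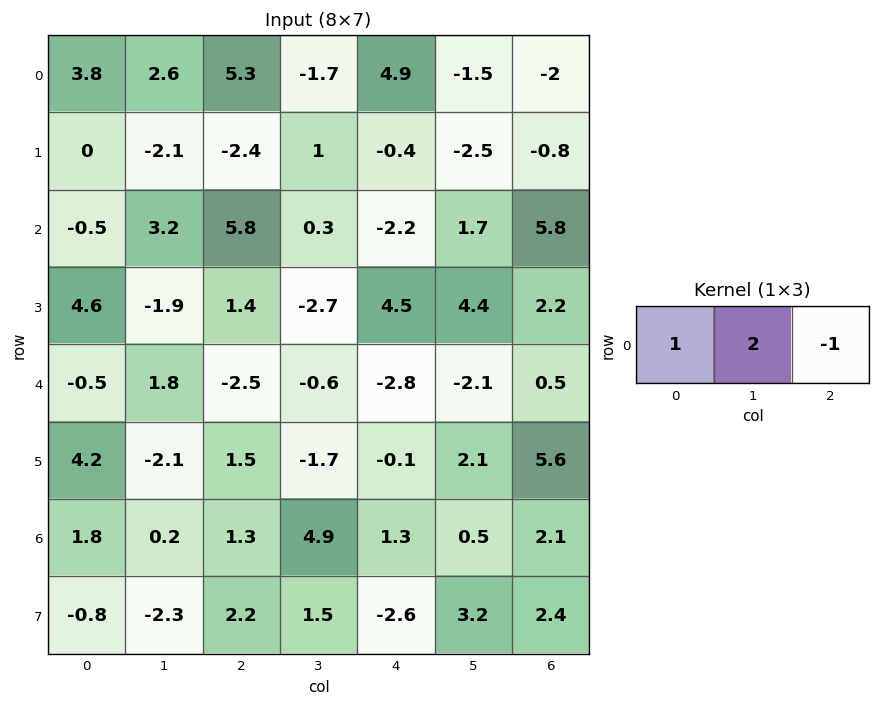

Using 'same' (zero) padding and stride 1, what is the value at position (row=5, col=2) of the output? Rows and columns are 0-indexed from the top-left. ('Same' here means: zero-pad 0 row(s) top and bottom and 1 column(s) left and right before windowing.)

The receptive field on the zero-padded input at this output position is [-2.1 1.5 -1.7]. Elementwise product with the kernel and sum: -2.1·1 + 1.5·2 + -1.7·-1.

2.6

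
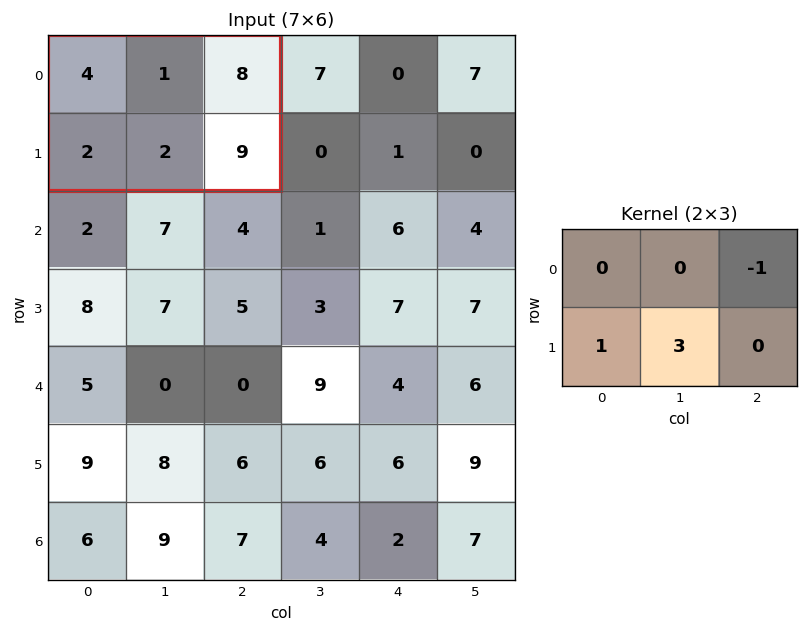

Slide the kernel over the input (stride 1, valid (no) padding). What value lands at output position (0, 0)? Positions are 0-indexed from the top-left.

0

The receptive field on the input at this output position is [4 1 8 / 2 2 9]. Elementwise product with the kernel and sum: 8·-1 + 2·1 + 2·3.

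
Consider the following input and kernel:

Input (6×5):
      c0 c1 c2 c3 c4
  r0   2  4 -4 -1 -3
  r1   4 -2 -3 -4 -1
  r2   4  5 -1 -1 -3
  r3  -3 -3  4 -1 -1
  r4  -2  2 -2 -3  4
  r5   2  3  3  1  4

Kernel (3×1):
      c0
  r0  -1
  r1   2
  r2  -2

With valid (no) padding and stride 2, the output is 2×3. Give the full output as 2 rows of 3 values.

Output[0,0]: The receptive field on the input at this output position is [2 / 4 / 4]. Elementwise product with the kernel and sum: 2·-1 + 4·2 + 4·-2.

-2 0 7
-6 13 -7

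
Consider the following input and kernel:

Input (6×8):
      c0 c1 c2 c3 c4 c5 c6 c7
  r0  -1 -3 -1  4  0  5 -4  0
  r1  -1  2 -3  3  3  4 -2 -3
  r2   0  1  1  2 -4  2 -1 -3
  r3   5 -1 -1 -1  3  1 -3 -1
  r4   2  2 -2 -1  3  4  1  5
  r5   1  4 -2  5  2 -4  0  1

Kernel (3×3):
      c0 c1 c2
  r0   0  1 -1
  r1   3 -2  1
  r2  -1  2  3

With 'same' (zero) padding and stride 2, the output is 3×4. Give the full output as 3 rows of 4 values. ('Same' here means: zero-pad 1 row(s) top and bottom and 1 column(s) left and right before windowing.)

3 -2 32 6
5 -7 25 -4
18 16 -16 20

Output[0,0]: The receptive field on the zero-padded input at this output position is [0 0 0 / 0 -1 -3 / 0 -1 2]. Elementwise product with the kernel and sum: 0·1 + 0·-1 + 0·3 + -1·-2 + -3·1 + 0·-1 + -1·2 + 2·3.
Output[0,1]: The receptive field on the zero-padded input at this output position is [0 0 0 / -3 -1 4 / 2 -3 3]. Elementwise product with the kernel and sum: 0·1 + 0·-1 + -3·3 + -1·-2 + 4·1 + 2·-1 + -3·2 + 3·3.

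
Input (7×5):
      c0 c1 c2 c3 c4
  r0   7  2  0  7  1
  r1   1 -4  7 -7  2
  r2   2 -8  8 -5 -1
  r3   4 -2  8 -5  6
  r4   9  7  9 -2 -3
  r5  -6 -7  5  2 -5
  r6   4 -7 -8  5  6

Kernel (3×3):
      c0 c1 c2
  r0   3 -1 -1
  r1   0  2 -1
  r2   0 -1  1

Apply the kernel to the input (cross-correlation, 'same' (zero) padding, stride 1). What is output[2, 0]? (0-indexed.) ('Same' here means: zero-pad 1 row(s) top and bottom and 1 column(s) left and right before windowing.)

9

The receptive field on the zero-padded input at this output position is [0 1 -4 / 0 2 -8 / 0 4 -2]. Elementwise product with the kernel and sum: 0·3 + 1·-1 + -4·-1 + 2·2 + -8·-1 + 4·-1 + -2·1.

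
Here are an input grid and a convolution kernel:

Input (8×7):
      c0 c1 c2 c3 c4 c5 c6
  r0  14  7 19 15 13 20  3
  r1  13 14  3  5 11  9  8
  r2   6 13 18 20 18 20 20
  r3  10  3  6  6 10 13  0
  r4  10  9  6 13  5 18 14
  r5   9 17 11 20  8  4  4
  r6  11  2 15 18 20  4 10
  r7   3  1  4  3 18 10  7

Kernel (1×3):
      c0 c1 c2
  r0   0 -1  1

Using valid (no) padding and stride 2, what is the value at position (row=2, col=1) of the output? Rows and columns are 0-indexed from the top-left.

-8

The receptive field on the input at this output position is [6 13 5]. Elementwise product with the kernel and sum: 13·-1 + 5·1.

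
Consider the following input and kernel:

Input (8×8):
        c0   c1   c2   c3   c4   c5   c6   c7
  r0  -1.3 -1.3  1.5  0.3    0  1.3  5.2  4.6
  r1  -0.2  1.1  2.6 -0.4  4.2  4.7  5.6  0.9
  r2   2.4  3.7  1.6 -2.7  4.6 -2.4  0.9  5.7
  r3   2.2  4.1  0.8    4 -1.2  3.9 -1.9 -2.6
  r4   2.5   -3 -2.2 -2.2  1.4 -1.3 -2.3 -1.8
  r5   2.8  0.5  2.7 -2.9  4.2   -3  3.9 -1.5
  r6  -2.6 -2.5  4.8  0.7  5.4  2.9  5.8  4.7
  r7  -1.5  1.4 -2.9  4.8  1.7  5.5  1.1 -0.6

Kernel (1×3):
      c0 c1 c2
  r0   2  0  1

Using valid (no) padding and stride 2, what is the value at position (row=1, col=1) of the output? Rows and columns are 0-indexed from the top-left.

7.8

The receptive field on the input at this output position is [1.6 -2.7 4.6]. Elementwise product with the kernel and sum: 1.6·2 + 4.6·1.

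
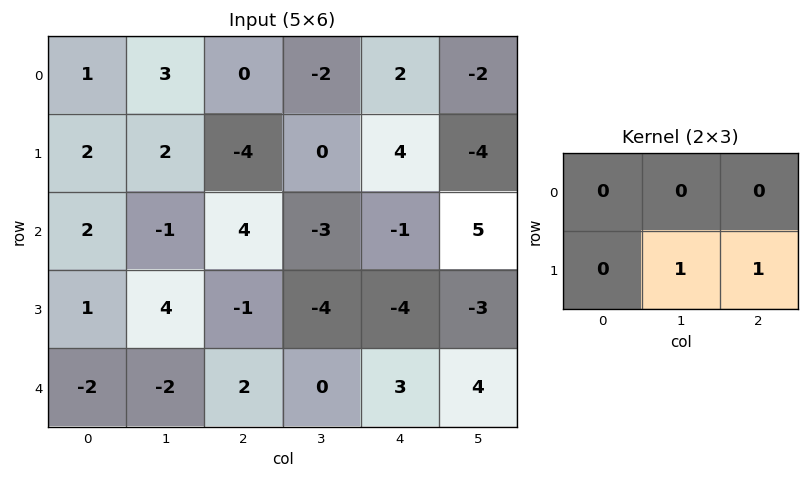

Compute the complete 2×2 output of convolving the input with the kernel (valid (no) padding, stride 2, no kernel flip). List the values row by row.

-2 4
3 -8

Output[0,0]: The receptive field on the input at this output position is [1 3 0 / 2 2 -4]. Elementwise product with the kernel and sum: 2·1 + -4·1.
Output[0,1]: The receptive field on the input at this output position is [0 -2 2 / -4 0 4]. Elementwise product with the kernel and sum: 0·1 + 4·1.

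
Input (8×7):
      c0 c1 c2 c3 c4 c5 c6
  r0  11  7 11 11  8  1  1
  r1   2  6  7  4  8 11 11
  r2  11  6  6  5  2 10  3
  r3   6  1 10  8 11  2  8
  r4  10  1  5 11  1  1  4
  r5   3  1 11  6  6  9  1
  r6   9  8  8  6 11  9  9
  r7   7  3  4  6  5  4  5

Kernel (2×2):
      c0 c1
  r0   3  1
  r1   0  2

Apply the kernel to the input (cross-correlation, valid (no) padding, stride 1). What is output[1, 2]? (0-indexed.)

35

The receptive field on the input at this output position is [7 4 / 6 5]. Elementwise product with the kernel and sum: 7·3 + 4·1 + 5·2.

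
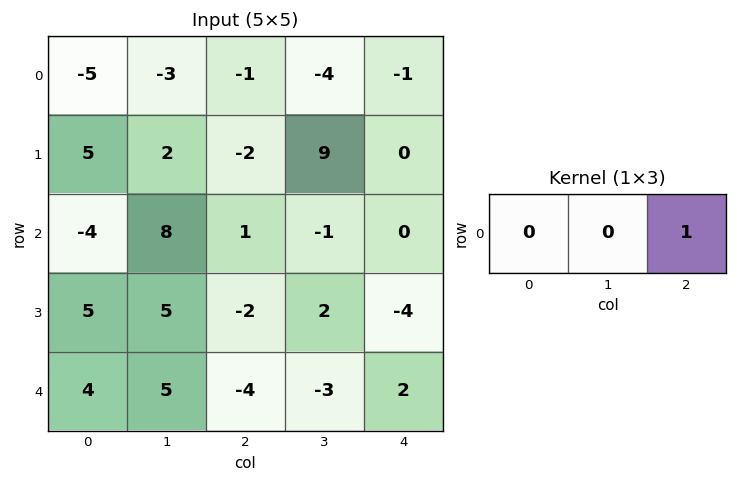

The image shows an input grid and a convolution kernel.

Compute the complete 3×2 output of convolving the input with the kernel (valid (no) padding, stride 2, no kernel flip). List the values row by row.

Output[0,0]: The receptive field on the input at this output position is [-5 -3 -1]. Elementwise product with the kernel and sum: -1·1.
Output[0,1]: The receptive field on the input at this output position is [-1 -4 -1]. Elementwise product with the kernel and sum: -1·1.

-1 -1
1 0
-4 2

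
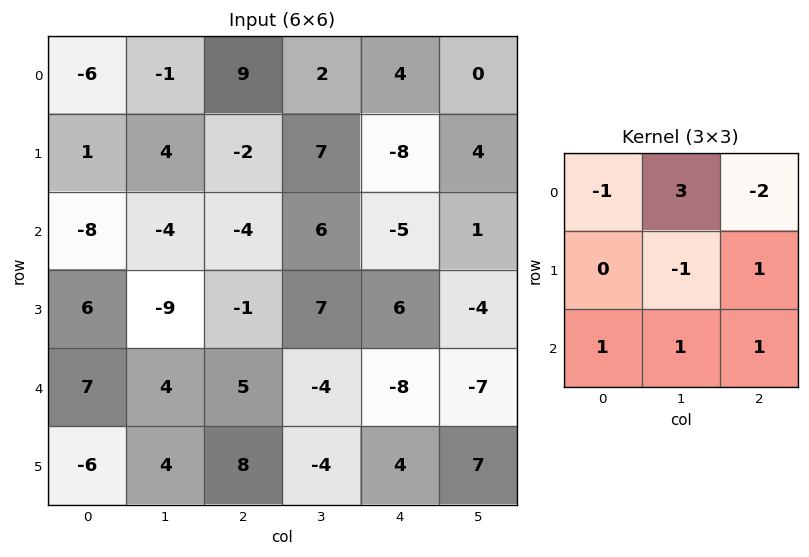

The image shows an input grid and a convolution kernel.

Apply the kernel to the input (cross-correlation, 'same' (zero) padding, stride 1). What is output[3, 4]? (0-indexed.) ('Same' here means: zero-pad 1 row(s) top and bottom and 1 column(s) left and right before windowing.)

The receptive field on the zero-padded input at this output position is [6 -5 1 / 7 6 -4 / -4 -8 -7]. Elementwise product with the kernel and sum: 6·-1 + -5·3 + 1·-2 + 6·-1 + -4·1 + -4·1 + -8·1 + -7·1.

-52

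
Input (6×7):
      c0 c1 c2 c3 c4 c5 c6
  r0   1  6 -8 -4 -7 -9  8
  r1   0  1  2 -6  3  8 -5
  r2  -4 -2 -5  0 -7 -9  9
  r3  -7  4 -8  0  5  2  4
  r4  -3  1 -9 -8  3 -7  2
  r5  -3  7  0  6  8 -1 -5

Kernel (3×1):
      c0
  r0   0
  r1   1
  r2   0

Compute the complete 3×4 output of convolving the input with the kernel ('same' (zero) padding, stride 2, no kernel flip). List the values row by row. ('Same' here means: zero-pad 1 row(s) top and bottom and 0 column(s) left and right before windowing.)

1 -8 -7 8
-4 -5 -7 9
-3 -9 3 2

Output[0,0]: The receptive field on the zero-padded input at this output position is [0 / 1 / 0]. Elementwise product with the kernel and sum: 1·1.
Output[0,1]: The receptive field on the zero-padded input at this output position is [0 / -8 / 2]. Elementwise product with the kernel and sum: -8·1.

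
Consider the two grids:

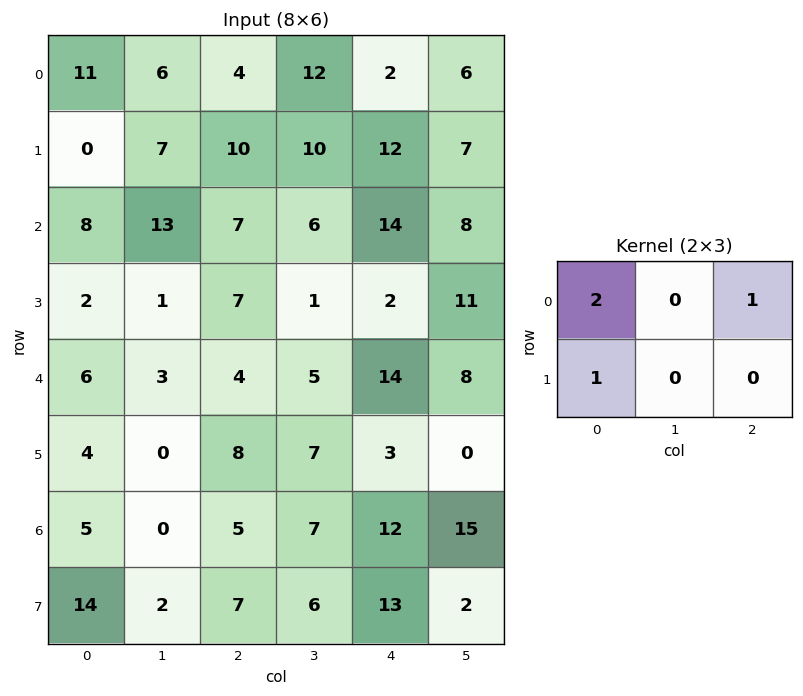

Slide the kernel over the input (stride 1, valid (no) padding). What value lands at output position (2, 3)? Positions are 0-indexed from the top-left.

The receptive field on the input at this output position is [6 14 8 / 1 2 11]. Elementwise product with the kernel and sum: 6·2 + 8·1 + 1·1.

21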